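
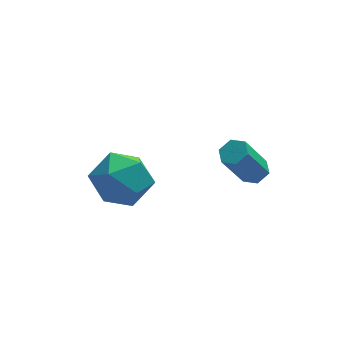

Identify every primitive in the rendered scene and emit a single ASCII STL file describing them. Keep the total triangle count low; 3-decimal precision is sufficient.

solid 
facet normal 0.467 0.177 -0.867
outer loop
vertex 1.069 -0.929 -0.351
vertex 0.635 -1.126 -0.625
vertex 0.662 -0.591 -0.501
endloop
endfacet
facet normal 0.485 0.769 0.417
outer loop
vertex 1.069 -0.929 -0.351
vertex 0.662 -0.591 -0.501
vertex 0.26 -1.237 1.158
endloop
endfacet
facet normal 0.485 0.769 0.417
outer loop
vertex 0.26 -1.237 1.158
vertex 0.662 -0.591 -0.501
vertex -0.147 -0.899 1.008
endloop
endfacet
facet normal -0.465 -0.175 0.868
outer loop
vertex 0.26 -1.237 1.158
vertex -0.147 -0.899 1.008
vertex -0.175 -1.434 0.885
endloop
endfacet
facet normal 0.464 0.178 -0.868
outer loop
vertex 0.662 -0.591 -0.501
vertex 0.635 -1.126 -0.625
vertex 0.227 -0.788 -0.774
endloop
endfacet
facet normal -0.399 0.917 -0.027
outer loop
vertex 0.662 -0.591 -0.501
vertex 0.227 -0.788 -0.774
vertex -0.147 -0.899 1.008
endloop
endfacet
facet normal -0.399 0.917 -0.027
outer loop
vertex -0.147 -0.899 1.008
vertex 0.227 -0.788 -0.774
vertex -0.582 -1.096 0.735
endloop
endfacet
facet normal -0.465 -0.175 0.868
outer loop
vertex -0.147 -0.899 1.008
vertex -0.582 -1.096 0.735
vertex -0.175 -1.434 0.885
endloop
endfacet
facet normal 0.464 0.178 -0.868
outer loop
vertex 0.227 -0.788 -0.774
vertex 0.635 -1.126 -0.625
vertex 0.2 -1.323 -0.898
endloop
endfacet
facet normal -0.884 0.147 -0.444
outer loop
vertex 0.227 -0.788 -0.774
vertex 0.2 -1.323 -0.898
vertex -0.582 -1.096 0.735
endloop
endfacet
facet normal -0.884 0.147 -0.444
outer loop
vertex -0.582 -1.096 0.735
vertex 0.2 -1.323 -0.898
vertex -0.609 -1.631 0.611
endloop
endfacet
facet normal -0.467 -0.177 0.867
outer loop
vertex -0.582 -1.096 0.735
vertex -0.609 -1.631 0.611
vertex -0.175 -1.434 0.885
endloop
endfacet
facet normal 0.465 0.175 -0.868
outer loop
vertex 0.2 -1.323 -0.898
vertex 0.635 -1.126 -0.625
vertex 0.607 -1.661 -0.748
endloop
endfacet
facet normal -0.485 -0.769 -0.417
outer loop
vertex 0.2 -1.323 -0.898
vertex 0.607 -1.661 -0.748
vertex -0.609 -1.631 0.611
endloop
endfacet
facet normal -0.485 -0.769 -0.417
outer loop
vertex -0.609 -1.631 0.611
vertex 0.607 -1.661 -0.748
vertex -0.202 -1.969 0.761
endloop
endfacet
facet normal -0.467 -0.177 0.867
outer loop
vertex -0.609 -1.631 0.611
vertex -0.202 -1.969 0.761
vertex -0.175 -1.434 0.885
endloop
endfacet
facet normal 0.465 0.175 -0.868
outer loop
vertex 0.607 -1.661 -0.748
vertex 0.635 -1.126 -0.625
vertex 1.042 -1.464 -0.475
endloop
endfacet
facet normal 0.399 -0.917 0.027
outer loop
vertex 0.607 -1.661 -0.748
vertex 1.042 -1.464 -0.475
vertex -0.202 -1.969 0.761
endloop
endfacet
facet normal 0.399 -0.917 0.027
outer loop
vertex -0.202 -1.969 0.761
vertex 1.042 -1.464 -0.475
vertex 0.233 -1.772 1.034
endloop
endfacet
facet normal -0.464 -0.178 0.868
outer loop
vertex -0.202 -1.969 0.761
vertex 0.233 -1.772 1.034
vertex -0.175 -1.434 0.885
endloop
endfacet
facet normal 0.467 0.177 -0.867
outer loop
vertex 1.042 -1.464 -0.475
vertex 0.635 -1.126 -0.625
vertex 1.069 -0.929 -0.351
endloop
endfacet
facet normal 0.884 -0.147 0.444
outer loop
vertex 1.042 -1.464 -0.475
vertex 1.069 -0.929 -0.351
vertex 0.233 -1.772 1.034
endloop
endfacet
facet normal 0.884 -0.147 0.444
outer loop
vertex 0.233 -1.772 1.034
vertex 1.069 -0.929 -0.351
vertex 0.26 -1.237 1.158
endloop
endfacet
facet normal -0.464 -0.178 0.868
outer loop
vertex 0.233 -1.772 1.034
vertex 0.26 -1.237 1.158
vertex -0.175 -1.434 0.885
endloop
endfacet
facet normal 0.059 0.940 0.337
outer loop
vertex -3.743 2.436 -2.985
vertex -3.67 2.021 -1.84
vertex -2.654 2.191 -2.493
endloop
endfacet
facet normal 0.342 0.885 -0.316
outer loop
vertex -3.743 2.436 -2.985
vertex -2.654 2.191 -2.493
vertex -2.888 1.87 -3.646
endloop
endfacet
facet normal -0.163 0.636 -0.755
outer loop
vertex -3.743 2.436 -2.985
vertex -2.888 1.87 -3.646
vertex -4.049 1.502 -3.706
endloop
endfacet
facet normal -0.757 0.536 -0.373
outer loop
vertex -3.743 2.436 -2.985
vertex -4.049 1.502 -3.706
vertex -4.533 1.595 -2.59
endloop
endfacet
facet normal -0.620 0.724 0.302
outer loop
vertex -3.743 2.436 -2.985
vertex -4.533 1.595 -2.59
vertex -3.67 2.021 -1.84
endloop
endfacet
facet normal 0.868 0.404 -0.289
outer loop
vertex -2.888 1.87 -3.646
vertex -2.654 2.191 -2.493
vertex -2.287 1.105 -2.91
endloop
endfacet
facet normal 0.411 0.492 0.768
outer loop
vertex -2.654 2.191 -2.493
vertex -3.67 2.021 -1.84
vertex -2.771 1.198 -1.794
endloop
endfacet
facet normal -0.689 0.143 0.711
outer loop
vertex -3.67 2.021 -1.84
vertex -4.533 1.595 -2.59
vertex -3.932 0.83 -1.854
endloop
endfacet
facet normal -0.910 -0.161 -0.381
outer loop
vertex -4.533 1.595 -2.59
vertex -4.049 1.502 -3.706
vertex -4.166 0.509 -3.007
endloop
endfacet
facet normal 0.051 0.000 -0.999
outer loop
vertex -4.049 1.502 -3.706
vertex -2.888 1.87 -3.646
vertex -3.15 0.679 -3.66
endloop
endfacet
facet normal 0.757 -0.536 0.373
outer loop
vertex -3.077 0.264 -2.515
vertex -2.287 1.105 -2.91
vertex -2.771 1.198 -1.794
endloop
endfacet
facet normal 0.163 -0.636 0.755
outer loop
vertex -3.077 0.264 -2.515
vertex -2.771 1.198 -1.794
vertex -3.932 0.83 -1.854
endloop
endfacet
facet normal -0.342 -0.885 0.316
outer loop
vertex -3.077 0.264 -2.515
vertex -3.932 0.83 -1.854
vertex -4.166 0.509 -3.007
endloop
endfacet
facet normal -0.059 -0.940 -0.337
outer loop
vertex -3.077 0.264 -2.515
vertex -4.166 0.509 -3.007
vertex -3.15 0.679 -3.66
endloop
endfacet
facet normal 0.620 -0.724 -0.302
outer loop
vertex -3.077 0.264 -2.515
vertex -3.15 0.679 -3.66
vertex -2.287 1.105 -2.91
endloop
endfacet
facet normal 0.910 0.161 0.381
outer loop
vertex -2.771 1.198 -1.794
vertex -2.287 1.105 -2.91
vertex -2.654 2.191 -2.493
endloop
endfacet
facet normal -0.051 -0.000 0.999
outer loop
vertex -3.932 0.83 -1.854
vertex -2.771 1.198 -1.794
vertex -3.67 2.021 -1.84
endloop
endfacet
facet normal -0.868 -0.404 0.289
outer loop
vertex -4.166 0.509 -3.007
vertex -3.932 0.83 -1.854
vertex -4.533 1.595 -2.59
endloop
endfacet
facet normal -0.411 -0.492 -0.768
outer loop
vertex -3.15 0.679 -3.66
vertex -4.166 0.509 -3.007
vertex -4.049 1.502 -3.706
endloop
endfacet
facet normal 0.689 -0.143 -0.711
outer loop
vertex -2.287 1.105 -2.91
vertex -3.15 0.679 -3.66
vertex -2.888 1.87 -3.646
endloop
endfacet

endsolid


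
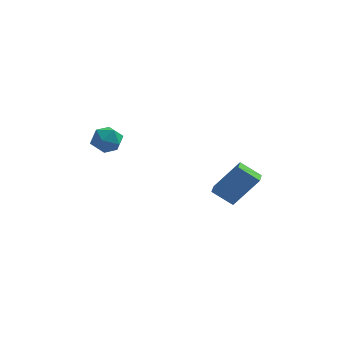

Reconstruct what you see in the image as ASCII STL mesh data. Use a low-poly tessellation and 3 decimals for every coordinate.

solid 
facet normal -0.602 0.512 0.613
outer loop
vertex -3.801 1.588 2.296
vertex -3.578 1.036 2.976
vertex -3.095 1.785 2.825
endloop
endfacet
facet normal -0.338 0.935 0.103
outer loop
vertex -3.801 1.588 2.296
vertex -3.095 1.785 2.825
vertex -3.037 1.905 1.93
endloop
endfacet
facet normal -0.529 0.664 -0.529
outer loop
vertex -3.801 1.588 2.296
vertex -3.037 1.905 1.93
vertex -3.484 1.229 1.529
endloop
endfacet
facet normal -0.909 0.073 -0.410
outer loop
vertex -3.801 1.588 2.296
vertex -3.484 1.229 1.529
vertex -3.818 0.692 2.175
endloop
endfacet
facet normal -0.955 -0.022 0.296
outer loop
vertex -3.801 1.588 2.296
vertex -3.818 0.692 2.175
vertex -3.578 1.036 2.976
endloop
endfacet
facet normal 0.374 0.916 0.147
outer loop
vertex -3.037 1.905 1.93
vertex -3.095 1.785 2.825
vertex -2.342 1.548 2.385
endloop
endfacet
facet normal -0.053 0.230 0.972
outer loop
vertex -3.095 1.785 2.825
vertex -3.578 1.036 2.976
vertex -2.676 1.011 3.031
endloop
endfacet
facet normal -0.625 -0.632 0.459
outer loop
vertex -3.578 1.036 2.976
vertex -3.818 0.692 2.175
vertex -3.123 0.335 2.63
endloop
endfacet
facet normal -0.550 -0.480 -0.683
outer loop
vertex -3.818 0.692 2.175
vertex -3.484 1.229 1.529
vertex -3.065 0.455 1.735
endloop
endfacet
facet normal 0.067 0.476 -0.877
outer loop
vertex -3.484 1.229 1.529
vertex -3.037 1.905 1.93
vertex -2.582 1.204 1.584
endloop
endfacet
facet normal 0.909 -0.073 0.410
outer loop
vertex -2.359 0.652 2.264
vertex -2.342 1.548 2.385
vertex -2.676 1.011 3.031
endloop
endfacet
facet normal 0.529 -0.664 0.529
outer loop
vertex -2.359 0.652 2.264
vertex -2.676 1.011 3.031
vertex -3.123 0.335 2.63
endloop
endfacet
facet normal 0.338 -0.935 -0.103
outer loop
vertex -2.359 0.652 2.264
vertex -3.123 0.335 2.63
vertex -3.065 0.455 1.735
endloop
endfacet
facet normal 0.602 -0.512 -0.613
outer loop
vertex -2.359 0.652 2.264
vertex -3.065 0.455 1.735
vertex -2.582 1.204 1.584
endloop
endfacet
facet normal 0.955 0.022 -0.296
outer loop
vertex -2.359 0.652 2.264
vertex -2.582 1.204 1.584
vertex -2.342 1.548 2.385
endloop
endfacet
facet normal 0.550 0.480 0.683
outer loop
vertex -2.676 1.011 3.031
vertex -2.342 1.548 2.385
vertex -3.095 1.785 2.825
endloop
endfacet
facet normal -0.067 -0.476 0.877
outer loop
vertex -3.123 0.335 2.63
vertex -2.676 1.011 3.031
vertex -3.578 1.036 2.976
endloop
endfacet
facet normal -0.374 -0.916 -0.147
outer loop
vertex -3.065 0.455 1.735
vertex -3.123 0.335 2.63
vertex -3.818 0.692 2.175
endloop
endfacet
facet normal 0.053 -0.230 -0.972
outer loop
vertex -2.582 1.204 1.584
vertex -3.065 0.455 1.735
vertex -3.484 1.229 1.529
endloop
endfacet
facet normal 0.625 0.632 -0.459
outer loop
vertex -2.342 1.548 2.385
vertex -2.582 1.204 1.584
vertex -3.037 1.905 1.93
endloop
endfacet
facet normal -0.590 -0.102 -0.801
outer loop
vertex 2.037 1.604 -1.173
vertex 2.019 2.419 -1.263
vertex 3.127 1.541 -1.967
endloop
endfacet
facet normal 0.023 -0.994 0.110
outer loop
vertex 4.401 1.761 -0.237
vertex 2.037 1.604 -1.173
vertex 3.127 1.541 -1.967
endloop
endfacet
facet normal -0.590 -0.102 -0.801
outer loop
vertex 3.127 1.541 -1.967
vertex 2.019 2.419 -1.263
vertex 3.108 2.356 -2.057
endloop
endfacet
facet normal 0.807 -0.046 -0.589
outer loop
vertex 3.108 2.356 -2.057
vertex 4.401 1.761 -0.237
vertex 3.127 1.541 -1.967
endloop
endfacet
facet normal -0.807 0.047 0.588
outer loop
vertex 2.037 1.604 -1.173
vertex 3.293 2.639 0.467
vertex 2.019 2.419 -1.263
endloop
endfacet
facet normal 0.023 -0.994 0.110
outer loop
vertex 3.312 1.824 0.557
vertex 2.037 1.604 -1.173
vertex 4.401 1.761 -0.237
endloop
endfacet
facet normal -0.807 0.046 0.589
outer loop
vertex 3.312 1.824 0.557
vertex 3.293 2.639 0.467
vertex 2.037 1.604 -1.173
endloop
endfacet
facet normal -0.023 0.994 -0.110
outer loop
vertex 2.019 2.419 -1.263
vertex 3.293 2.639 0.467
vertex 3.108 2.356 -2.057
endloop
endfacet
facet normal 0.807 -0.047 -0.589
outer loop
vertex 4.383 2.576 -0.327
vertex 4.401 1.761 -0.237
vertex 3.108 2.356 -2.057
endloop
endfacet
facet normal -0.023 0.994 -0.110
outer loop
vertex 3.108 2.356 -2.057
vertex 3.293 2.639 0.467
vertex 4.383 2.576 -0.327
endloop
endfacet
facet normal 0.590 0.101 0.801
outer loop
vertex 4.383 2.576 -0.327
vertex 3.312 1.824 0.557
vertex 4.401 1.761 -0.237
endloop
endfacet
facet normal 0.590 0.102 0.801
outer loop
vertex 3.293 2.639 0.467
vertex 3.312 1.824 0.557
vertex 4.383 2.576 -0.327
endloop
endfacet

endsolid


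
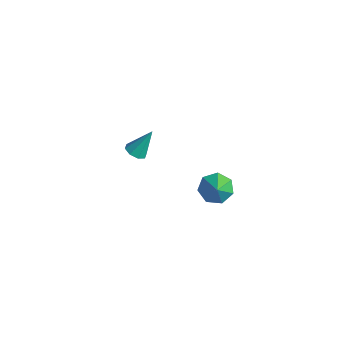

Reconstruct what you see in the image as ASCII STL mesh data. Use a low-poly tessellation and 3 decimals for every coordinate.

solid 
facet normal -0.625 0.396 -0.672
outer loop
vertex 2.594 -1.542 0.644
vertex 2.052 -1.476 1.187
vertex 2.593 -0.967 0.984
endloop
endfacet
facet normal 0.994 0.055 -0.089
outer loop
vertex 2.594 -1.542 0.644
vertex 2.593 -0.967 0.984
vertex 2.728 -1.904 1.913
endloop
endfacet
facet normal -0.625 0.397 -0.672
outer loop
vertex 2.593 -0.967 0.984
vertex 2.052 -1.476 1.187
vertex 2.185 -0.775 1.477
endloop
endfacet
facet normal 0.747 0.520 0.416
outer loop
vertex 2.593 -0.967 0.984
vertex 2.185 -0.775 1.477
vertex 2.728 -1.904 1.913
endloop
endfacet
facet normal -0.626 0.397 -0.672
outer loop
vertex 2.185 -0.775 1.477
vertex 2.052 -1.476 1.187
vertex 1.677 -1.111 1.752
endloop
endfacet
facet normal 0.191 0.432 0.881
outer loop
vertex 2.185 -0.775 1.477
vertex 1.677 -1.111 1.752
vertex 2.728 -1.904 1.913
endloop
endfacet
facet normal -0.625 0.398 -0.672
outer loop
vertex 1.677 -1.111 1.752
vertex 2.052 -1.476 1.187
vertex 1.451 -1.721 1.601
endloop
endfacet
facet normal -0.254 -0.143 0.957
outer loop
vertex 1.677 -1.111 1.752
vertex 1.451 -1.721 1.601
vertex 2.728 -1.904 1.913
endloop
endfacet
facet normal -0.625 0.396 -0.673
outer loop
vertex 1.451 -1.721 1.601
vertex 2.052 -1.476 1.187
vertex 1.678 -2.147 1.139
endloop
endfacet
facet normal -0.253 -0.770 0.586
outer loop
vertex 1.451 -1.721 1.601
vertex 1.678 -2.147 1.139
vertex 2.728 -1.904 1.913
endloop
endfacet
facet normal -0.625 0.396 -0.673
outer loop
vertex 1.678 -2.147 1.139
vertex 2.052 -1.476 1.187
vertex 2.187 -2.068 0.713
endloop
endfacet
facet normal 0.192 -0.980 0.047
outer loop
vertex 1.678 -2.147 1.139
vertex 2.187 -2.068 0.713
vertex 2.728 -1.904 1.913
endloop
endfacet
facet normal -0.625 0.396 -0.672
outer loop
vertex 2.187 -2.068 0.713
vertex 2.052 -1.476 1.187
vertex 2.594 -1.542 0.644
endloop
endfacet
facet normal 0.749 -0.613 -0.254
outer loop
vertex 2.187 -2.068 0.713
vertex 2.594 -1.542 0.644
vertex 2.728 -1.904 1.913
endloop
endfacet
facet normal -0.175 -0.491 -0.853
outer loop
vertex -3.452 -1.326 -1.45
vertex -3.959 -1.474 -1.261
vertex -3.755 -1.041 -1.552
endloop
endfacet
facet normal 0.704 0.693 -0.156
outer loop
vertex -3.452 -1.326 -1.45
vertex -3.755 -1.041 -1.552
vertex -3.701 -0.746 0.001
endloop
endfacet
facet normal -0.173 -0.492 -0.853
outer loop
vertex -3.755 -1.041 -1.552
vertex -3.959 -1.474 -1.261
vertex -4.177 -1.009 -1.485
endloop
endfacet
facet normal 0.045 0.981 -0.188
outer loop
vertex -3.755 -1.041 -1.552
vertex -4.177 -1.009 -1.485
vertex -3.701 -0.746 0.001
endloop
endfacet
facet normal -0.174 -0.492 -0.853
outer loop
vertex -4.177 -1.009 -1.485
vertex -3.959 -1.474 -1.261
vertex -4.471 -1.25 -1.286
endloop
endfacet
facet normal -0.610 0.790 0.056
outer loop
vertex -4.177 -1.009 -1.485
vertex -4.471 -1.25 -1.286
vertex -3.701 -0.746 0.001
endloop
endfacet
facet normal -0.173 -0.491 -0.853
outer loop
vertex -4.471 -1.25 -1.286
vertex -3.959 -1.474 -1.261
vertex -4.465 -1.622 -1.073
endloop
endfacet
facet normal -0.872 0.233 0.431
outer loop
vertex -4.471 -1.25 -1.286
vertex -4.465 -1.622 -1.073
vertex -3.701 -0.746 0.001
endloop
endfacet
facet normal -0.173 -0.492 -0.853
outer loop
vertex -4.465 -1.622 -1.073
vertex -3.959 -1.474 -1.261
vertex -4.162 -1.907 -0.97
endloop
endfacet
facet normal -0.590 -0.367 0.719
outer loop
vertex -4.465 -1.622 -1.073
vertex -4.162 -1.907 -0.97
vertex -3.701 -0.746 0.001
endloop
endfacet
facet normal -0.175 -0.491 -0.853
outer loop
vertex -4.162 -1.907 -0.97
vertex -3.959 -1.474 -1.261
vertex -3.74 -1.939 -1.038
endloop
endfacet
facet normal 0.071 -0.656 0.751
outer loop
vertex -4.162 -1.907 -0.97
vertex -3.74 -1.939 -1.038
vertex -3.701 -0.746 0.001
endloop
endfacet
facet normal -0.175 -0.491 -0.853
outer loop
vertex -3.74 -1.939 -1.038
vertex -3.959 -1.474 -1.261
vertex -3.446 -1.698 -1.237
endloop
endfacet
facet normal 0.725 -0.466 0.507
outer loop
vertex -3.74 -1.939 -1.038
vertex -3.446 -1.698 -1.237
vertex -3.701 -0.746 0.001
endloop
endfacet
facet normal -0.175 -0.491 -0.853
outer loop
vertex -3.446 -1.698 -1.237
vertex -3.959 -1.474 -1.261
vertex -3.452 -1.326 -1.45
endloop
endfacet
facet normal 0.987 0.092 0.133
outer loop
vertex -3.446 -1.698 -1.237
vertex -3.452 -1.326 -1.45
vertex -3.701 -0.746 0.001
endloop
endfacet

endsolid


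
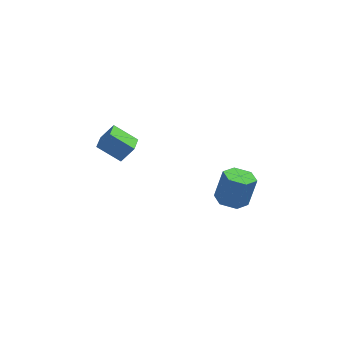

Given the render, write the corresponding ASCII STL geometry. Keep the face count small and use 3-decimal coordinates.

solid 
facet normal -0.815 0.071 0.574
outer loop
vertex -3.056 3.29 3.391
vertex -3.077 4.526 3.208
vertex -3.768 3.131 2.4
endloop
endfacet
facet normal 0.017 -0.989 0.146
outer loop
vertex -2.423 3.014 1.452
vertex -3.056 3.29 3.391
vertex -3.768 3.131 2.4
endloop
endfacet
facet normal -0.815 0.071 0.574
outer loop
vertex -3.768 3.131 2.4
vertex -3.077 4.526 3.208
vertex -3.789 4.367 2.217
endloop
endfacet
facet normal -0.579 -0.129 -0.805
outer loop
vertex -3.789 4.367 2.217
vertex -2.423 3.014 1.452
vertex -3.768 3.131 2.4
endloop
endfacet
facet normal 0.579 0.129 0.805
outer loop
vertex -3.056 3.29 3.391
vertex -1.732 4.409 2.26
vertex -3.077 4.526 3.208
endloop
endfacet
facet normal 0.017 -0.989 0.146
outer loop
vertex -1.711 3.173 2.443
vertex -3.056 3.29 3.391
vertex -2.423 3.014 1.452
endloop
endfacet
facet normal 0.579 0.129 0.805
outer loop
vertex -1.711 3.173 2.443
vertex -1.732 4.409 2.26
vertex -3.056 3.29 3.391
endloop
endfacet
facet normal -0.017 0.989 -0.146
outer loop
vertex -3.077 4.526 3.208
vertex -1.732 4.409 2.26
vertex -3.789 4.367 2.217
endloop
endfacet
facet normal -0.579 -0.129 -0.805
outer loop
vertex -2.444 4.25 1.269
vertex -2.423 3.014 1.452
vertex -3.789 4.367 2.217
endloop
endfacet
facet normal -0.017 0.989 -0.146
outer loop
vertex -3.789 4.367 2.217
vertex -1.732 4.409 2.26
vertex -2.444 4.25 1.269
endloop
endfacet
facet normal 0.815 -0.071 -0.574
outer loop
vertex -2.444 4.25 1.269
vertex -1.711 3.173 2.443
vertex -2.423 3.014 1.452
endloop
endfacet
facet normal 0.815 -0.071 -0.574
outer loop
vertex -1.732 4.409 2.26
vertex -1.711 3.173 2.443
vertex -2.444 4.25 1.269
endloop
endfacet
facet normal -0.222 -0.149 -0.964
outer loop
vertex 4.679 1.149 0.276
vertex 3.764 1.232 0.474
vertex 4.265 1.992 0.241
endloop
endfacet
facet normal 0.870 0.416 -0.264
outer loop
vertex 4.679 1.149 0.276
vertex 4.265 1.992 0.241
vertex 5.091 1.426 2.068
endloop
endfacet
facet normal 0.870 0.416 -0.264
outer loop
vertex 5.091 1.426 2.068
vertex 4.265 1.992 0.241
vertex 4.677 2.269 2.033
endloop
endfacet
facet normal 0.222 0.149 0.964
outer loop
vertex 5.091 1.426 2.068
vertex 4.677 2.269 2.033
vertex 4.176 1.508 2.266
endloop
endfacet
facet normal -0.222 -0.149 -0.964
outer loop
vertex 4.265 1.992 0.241
vertex 3.764 1.232 0.474
vertex 3.35 2.075 0.439
endloop
endfacet
facet normal 0.054 0.985 -0.165
outer loop
vertex 4.265 1.992 0.241
vertex 3.35 2.075 0.439
vertex 4.677 2.269 2.033
endloop
endfacet
facet normal 0.054 0.985 -0.165
outer loop
vertex 4.677 2.269 2.033
vertex 3.35 2.075 0.439
vertex 3.762 2.352 2.231
endloop
endfacet
facet normal 0.222 0.149 0.964
outer loop
vertex 4.677 2.269 2.033
vertex 3.762 2.352 2.231
vertex 4.176 1.508 2.266
endloop
endfacet
facet normal -0.222 -0.149 -0.964
outer loop
vertex 3.35 2.075 0.439
vertex 3.764 1.232 0.474
vertex 2.849 1.314 0.672
endloop
endfacet
facet normal -0.817 0.568 0.100
outer loop
vertex 3.35 2.075 0.439
vertex 2.849 1.314 0.672
vertex 3.762 2.352 2.231
endloop
endfacet
facet normal -0.817 0.568 0.100
outer loop
vertex 3.762 2.352 2.231
vertex 2.849 1.314 0.672
vertex 3.261 1.591 2.464
endloop
endfacet
facet normal 0.222 0.149 0.964
outer loop
vertex 3.762 2.352 2.231
vertex 3.261 1.591 2.464
vertex 4.176 1.508 2.266
endloop
endfacet
facet normal -0.222 -0.149 -0.964
outer loop
vertex 2.849 1.314 0.672
vertex 3.764 1.232 0.474
vertex 3.263 0.471 0.707
endloop
endfacet
facet normal -0.870 -0.416 0.264
outer loop
vertex 2.849 1.314 0.672
vertex 3.263 0.471 0.707
vertex 3.261 1.591 2.464
endloop
endfacet
facet normal -0.870 -0.416 0.264
outer loop
vertex 3.261 1.591 2.464
vertex 3.263 0.471 0.707
vertex 3.675 0.748 2.499
endloop
endfacet
facet normal 0.222 0.149 0.964
outer loop
vertex 3.261 1.591 2.464
vertex 3.675 0.748 2.499
vertex 4.176 1.508 2.266
endloop
endfacet
facet normal -0.222 -0.149 -0.964
outer loop
vertex 3.263 0.471 0.707
vertex 3.764 1.232 0.474
vertex 4.178 0.388 0.509
endloop
endfacet
facet normal -0.054 -0.985 0.165
outer loop
vertex 3.263 0.471 0.707
vertex 4.178 0.388 0.509
vertex 3.675 0.748 2.499
endloop
endfacet
facet normal -0.054 -0.985 0.165
outer loop
vertex 3.675 0.748 2.499
vertex 4.178 0.388 0.509
vertex 4.59 0.665 2.301
endloop
endfacet
facet normal 0.222 0.149 0.964
outer loop
vertex 3.675 0.748 2.499
vertex 4.59 0.665 2.301
vertex 4.176 1.508 2.266
endloop
endfacet
facet normal -0.222 -0.149 -0.964
outer loop
vertex 4.178 0.388 0.509
vertex 3.764 1.232 0.474
vertex 4.679 1.149 0.276
endloop
endfacet
facet normal 0.817 -0.568 -0.100
outer loop
vertex 4.178 0.388 0.509
vertex 4.679 1.149 0.276
vertex 4.59 0.665 2.301
endloop
endfacet
facet normal 0.817 -0.568 -0.100
outer loop
vertex 4.59 0.665 2.301
vertex 4.679 1.149 0.276
vertex 5.091 1.426 2.068
endloop
endfacet
facet normal 0.222 0.149 0.964
outer loop
vertex 4.59 0.665 2.301
vertex 5.091 1.426 2.068
vertex 4.176 1.508 2.266
endloop
endfacet

endsolid


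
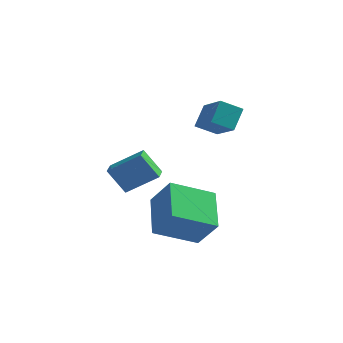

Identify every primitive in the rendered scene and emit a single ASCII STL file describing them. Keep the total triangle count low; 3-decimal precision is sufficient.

solid 
facet normal -0.642 0.601 -0.475
outer loop
vertex 2.534 0.956 2.563
vertex 2.632 1.779 3.472
vertex 3.365 1.432 2.042
endloop
endfacet
facet normal -0.080 -0.669 -0.739
outer loop
vertex 4.508 0.361 2.888
vertex 2.534 0.956 2.563
vertex 3.365 1.432 2.042
endloop
endfacet
facet normal -0.642 0.601 -0.475
outer loop
vertex 3.365 1.432 2.042
vertex 2.632 1.779 3.472
vertex 3.463 2.255 2.951
endloop
endfacet
facet normal 0.762 0.437 -0.477
outer loop
vertex 3.463 2.255 2.951
vertex 4.508 0.361 2.888
vertex 3.365 1.432 2.042
endloop
endfacet
facet normal -0.762 -0.437 0.477
outer loop
vertex 2.534 0.956 2.563
vertex 3.775 0.708 4.318
vertex 2.632 1.779 3.472
endloop
endfacet
facet normal -0.080 -0.669 -0.739
outer loop
vertex 3.677 -0.115 3.409
vertex 2.534 0.956 2.563
vertex 4.508 0.361 2.888
endloop
endfacet
facet normal -0.762 -0.437 0.477
outer loop
vertex 3.677 -0.115 3.409
vertex 3.775 0.708 4.318
vertex 2.534 0.956 2.563
endloop
endfacet
facet normal 0.080 0.669 0.739
outer loop
vertex 2.632 1.779 3.472
vertex 3.775 0.708 4.318
vertex 3.463 2.255 2.951
endloop
endfacet
facet normal 0.762 0.437 -0.477
outer loop
vertex 4.606 1.184 3.797
vertex 4.508 0.361 2.888
vertex 3.463 2.255 2.951
endloop
endfacet
facet normal 0.080 0.669 0.739
outer loop
vertex 3.463 2.255 2.951
vertex 3.775 0.708 4.318
vertex 4.606 1.184 3.797
endloop
endfacet
facet normal 0.642 -0.601 0.475
outer loop
vertex 4.606 1.184 3.797
vertex 3.677 -0.115 3.409
vertex 4.508 0.361 2.888
endloop
endfacet
facet normal 0.642 -0.601 0.475
outer loop
vertex 3.775 0.708 4.318
vertex 3.677 -0.115 3.409
vertex 4.606 1.184 3.797
endloop
endfacet
facet normal -0.562 -0.069 0.824
outer loop
vertex 1.369 -2.077 1.911
vertex 1.141 -1.231 1.826
vertex 0.058 -2.524 0.979
endloop
endfacet
facet normal 0.259 -0.961 0.097
outer loop
vertex 0.839 -2.429 -0.166
vertex 1.369 -2.077 1.911
vertex 0.058 -2.524 0.979
endloop
endfacet
facet normal -0.562 -0.070 0.824
outer loop
vertex 0.058 -2.524 0.979
vertex 1.141 -1.231 1.826
vertex -0.17 -1.679 0.895
endloop
endfacet
facet normal -0.786 -0.267 -0.558
outer loop
vertex -0.17 -1.679 0.895
vertex 0.839 -2.429 -0.166
vertex 0.058 -2.524 0.979
endloop
endfacet
facet normal 0.785 0.268 0.558
outer loop
vertex 1.369 -2.077 1.911
vertex 1.922 -1.136 0.681
vertex 1.141 -1.231 1.826
endloop
endfacet
facet normal 0.260 -0.961 0.097
outer loop
vertex 2.15 -1.981 0.765
vertex 1.369 -2.077 1.911
vertex 0.839 -2.429 -0.166
endloop
endfacet
facet normal 0.786 0.267 0.558
outer loop
vertex 2.15 -1.981 0.765
vertex 1.922 -1.136 0.681
vertex 1.369 -2.077 1.911
endloop
endfacet
facet normal -0.259 0.961 -0.097
outer loop
vertex 1.141 -1.231 1.826
vertex 1.922 -1.136 0.681
vertex -0.17 -1.679 0.895
endloop
endfacet
facet normal -0.786 -0.268 -0.558
outer loop
vertex 0.611 -1.583 -0.251
vertex 0.839 -2.429 -0.166
vertex -0.17 -1.679 0.895
endloop
endfacet
facet normal -0.259 0.961 -0.096
outer loop
vertex -0.17 -1.679 0.895
vertex 1.922 -1.136 0.681
vertex 0.611 -1.583 -0.251
endloop
endfacet
facet normal 0.562 0.069 -0.824
outer loop
vertex 0.611 -1.583 -0.251
vertex 2.15 -1.981 0.765
vertex 0.839 -2.429 -0.166
endloop
endfacet
facet normal 0.562 0.070 -0.824
outer loop
vertex 1.922 -1.136 0.681
vertex 2.15 -1.981 0.765
vertex 0.611 -1.583 -0.251
endloop
endfacet
facet normal -0.715 -0.567 0.408
outer loop
vertex 2.653 -2.055 0.56
vertex 1.66 -1.744 -0.746
vertex 3.425 -3.739 -0.428
endloop
endfacet
facet normal 0.595 -0.186 0.782
outer loop
vertex 4.94 -2.536 -1.294
vertex 2.653 -2.055 0.56
vertex 3.425 -3.739 -0.428
endloop
endfacet
facet normal -0.715 -0.567 0.408
outer loop
vertex 3.425 -3.739 -0.428
vertex 1.66 -1.744 -0.746
vertex 2.432 -3.428 -1.734
endloop
endfacet
facet normal 0.368 -0.802 -0.471
outer loop
vertex 2.432 -3.428 -1.734
vertex 4.94 -2.536 -1.294
vertex 3.425 -3.739 -0.428
endloop
endfacet
facet normal -0.368 0.802 0.471
outer loop
vertex 2.653 -2.055 0.56
vertex 3.175 -0.541 -1.612
vertex 1.66 -1.744 -0.746
endloop
endfacet
facet normal 0.595 -0.186 0.782
outer loop
vertex 4.168 -0.852 -0.306
vertex 2.653 -2.055 0.56
vertex 4.94 -2.536 -1.294
endloop
endfacet
facet normal -0.368 0.802 0.471
outer loop
vertex 4.168 -0.852 -0.306
vertex 3.175 -0.541 -1.612
vertex 2.653 -2.055 0.56
endloop
endfacet
facet normal -0.595 0.186 -0.782
outer loop
vertex 1.66 -1.744 -0.746
vertex 3.175 -0.541 -1.612
vertex 2.432 -3.428 -1.734
endloop
endfacet
facet normal 0.368 -0.802 -0.471
outer loop
vertex 3.947 -2.225 -2.6
vertex 4.94 -2.536 -1.294
vertex 2.432 -3.428 -1.734
endloop
endfacet
facet normal -0.595 0.186 -0.782
outer loop
vertex 2.432 -3.428 -1.734
vertex 3.175 -0.541 -1.612
vertex 3.947 -2.225 -2.6
endloop
endfacet
facet normal 0.715 0.567 -0.408
outer loop
vertex 3.947 -2.225 -2.6
vertex 4.168 -0.852 -0.306
vertex 4.94 -2.536 -1.294
endloop
endfacet
facet normal 0.715 0.567 -0.408
outer loop
vertex 3.175 -0.541 -1.612
vertex 4.168 -0.852 -0.306
vertex 3.947 -2.225 -2.6
endloop
endfacet

endsolid


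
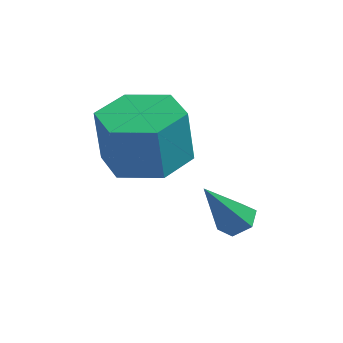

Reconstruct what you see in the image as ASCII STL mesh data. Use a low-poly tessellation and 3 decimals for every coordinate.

solid 
facet normal 0.392 0.334 -0.857
outer loop
vertex 2.881 0.554 -0.285
vertex 2.44 0.833 -0.378
vertex 2.841 1.052 -0.109
endloop
endfacet
facet normal 0.776 -0.154 0.612
outer loop
vertex 2.881 0.554 -0.285
vertex 2.841 1.052 -0.109
vertex 1.8 0.287 1.018
endloop
endfacet
facet normal 0.391 0.336 -0.857
outer loop
vertex 2.841 1.052 -0.109
vertex 2.44 0.833 -0.378
vertex 2.4 1.331 -0.201
endloop
endfacet
facet normal 0.272 0.661 0.700
outer loop
vertex 2.841 1.052 -0.109
vertex 2.4 1.331 -0.201
vertex 1.8 0.287 1.018
endloop
endfacet
facet normal 0.394 0.336 -0.856
outer loop
vertex 2.4 1.331 -0.201
vertex 2.44 0.833 -0.378
vertex 1.999 1.113 -0.471
endloop
endfacet
facet normal -0.610 0.725 0.321
outer loop
vertex 2.4 1.331 -0.201
vertex 1.999 1.113 -0.471
vertex 1.8 0.287 1.018
endloop
endfacet
facet normal 0.393 0.334 -0.857
outer loop
vertex 1.999 1.113 -0.471
vertex 2.44 0.833 -0.378
vertex 2.04 0.614 -0.647
endloop
endfacet
facet normal -0.989 -0.029 -0.148
outer loop
vertex 1.999 1.113 -0.471
vertex 2.04 0.614 -0.647
vertex 1.8 0.287 1.018
endloop
endfacet
facet normal 0.392 0.336 -0.856
outer loop
vertex 2.04 0.614 -0.647
vertex 2.44 0.833 -0.378
vertex 2.48 0.335 -0.555
endloop
endfacet
facet normal -0.485 -0.842 -0.235
outer loop
vertex 2.04 0.614 -0.647
vertex 2.48 0.335 -0.555
vertex 1.8 0.287 1.018
endloop
endfacet
facet normal 0.393 0.336 -0.856
outer loop
vertex 2.48 0.335 -0.555
vertex 2.44 0.833 -0.378
vertex 2.881 0.554 -0.285
endloop
endfacet
facet normal 0.398 -0.906 0.144
outer loop
vertex 2.48 0.335 -0.555
vertex 2.881 0.554 -0.285
vertex 1.8 0.287 1.018
endloop
endfacet
facet normal 0.111 -0.023 -0.994
outer loop
vertex 0.957 -0.001 1.401
vertex 0.273 0.843 1.305
vertex 1.343 1.018 1.42
endloop
endfacet
facet normal 0.929 -0.354 0.112
outer loop
vertex 0.957 -0.001 1.401
vertex 1.343 1.018 1.42
vertex 0.79 0.033 2.891
endloop
endfacet
facet normal 0.929 -0.354 0.112
outer loop
vertex 0.79 0.033 2.891
vertex 1.343 1.018 1.42
vertex 1.176 1.053 2.911
endloop
endfacet
facet normal -0.112 0.023 0.993
outer loop
vertex 0.79 0.033 2.891
vertex 1.176 1.053 2.911
vertex 0.107 0.877 2.795
endloop
endfacet
facet normal 0.110 -0.022 -0.994
outer loop
vertex 1.343 1.018 1.42
vertex 0.273 0.843 1.305
vertex 0.659 1.862 1.325
endloop
endfacet
facet normal 0.771 0.633 0.071
outer loop
vertex 1.343 1.018 1.42
vertex 0.659 1.862 1.325
vertex 1.176 1.053 2.911
endloop
endfacet
facet normal 0.771 0.633 0.071
outer loop
vertex 1.176 1.053 2.911
vertex 0.659 1.862 1.325
vertex 0.493 1.896 2.815
endloop
endfacet
facet normal -0.112 0.023 0.993
outer loop
vertex 1.176 1.053 2.911
vertex 0.493 1.896 2.815
vertex 0.107 0.877 2.795
endloop
endfacet
facet normal 0.112 -0.023 -0.994
outer loop
vertex 0.659 1.862 1.325
vertex 0.273 0.843 1.305
vertex -0.41 1.687 1.209
endloop
endfacet
facet normal -0.157 0.987 -0.040
outer loop
vertex 0.659 1.862 1.325
vertex -0.41 1.687 1.209
vertex 0.493 1.896 2.815
endloop
endfacet
facet normal -0.157 0.987 -0.040
outer loop
vertex 0.493 1.896 2.815
vertex -0.41 1.687 1.209
vertex -0.577 1.721 2.699
endloop
endfacet
facet normal -0.111 0.023 0.994
outer loop
vertex 0.493 1.896 2.815
vertex -0.577 1.721 2.699
vertex 0.107 0.877 2.795
endloop
endfacet
facet normal 0.112 -0.023 -0.993
outer loop
vertex -0.41 1.687 1.209
vertex 0.273 0.843 1.305
vertex -0.796 0.667 1.189
endloop
endfacet
facet normal -0.929 0.354 -0.112
outer loop
vertex -0.41 1.687 1.209
vertex -0.796 0.667 1.189
vertex -0.577 1.721 2.699
endloop
endfacet
facet normal -0.929 0.354 -0.112
outer loop
vertex -0.577 1.721 2.699
vertex -0.796 0.667 1.189
vertex -0.963 0.702 2.68
endloop
endfacet
facet normal -0.111 0.023 0.994
outer loop
vertex -0.577 1.721 2.699
vertex -0.963 0.702 2.68
vertex 0.107 0.877 2.795
endloop
endfacet
facet normal 0.112 -0.023 -0.993
outer loop
vertex -0.796 0.667 1.189
vertex 0.273 0.843 1.305
vertex -0.113 -0.176 1.285
endloop
endfacet
facet normal -0.771 -0.633 -0.072
outer loop
vertex -0.796 0.667 1.189
vertex -0.113 -0.176 1.285
vertex -0.963 0.702 2.68
endloop
endfacet
facet normal -0.771 -0.633 -0.071
outer loop
vertex -0.963 0.702 2.68
vertex -0.113 -0.176 1.285
vertex -0.279 -0.142 2.775
endloop
endfacet
facet normal -0.110 0.022 0.994
outer loop
vertex -0.963 0.702 2.68
vertex -0.279 -0.142 2.775
vertex 0.107 0.877 2.795
endloop
endfacet
facet normal 0.111 -0.023 -0.994
outer loop
vertex -0.113 -0.176 1.285
vertex 0.273 0.843 1.305
vertex 0.957 -0.001 1.401
endloop
endfacet
facet normal 0.157 -0.987 0.040
outer loop
vertex -0.113 -0.176 1.285
vertex 0.957 -0.001 1.401
vertex -0.279 -0.142 2.775
endloop
endfacet
facet normal 0.157 -0.987 0.040
outer loop
vertex -0.279 -0.142 2.775
vertex 0.957 -0.001 1.401
vertex 0.79 0.033 2.891
endloop
endfacet
facet normal -0.112 0.023 0.994
outer loop
vertex -0.279 -0.142 2.775
vertex 0.79 0.033 2.891
vertex 0.107 0.877 2.795
endloop
endfacet

endsolid


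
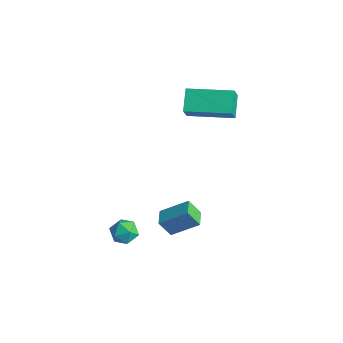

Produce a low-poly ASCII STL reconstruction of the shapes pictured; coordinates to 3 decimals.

solid 
facet normal -0.388 -0.390 0.835
outer loop
vertex 1.489 0.354 -1.455
vertex 0.841 0.934 -1.485
vertex 0.652 -0.624 -2.3
endloop
endfacet
facet normal 0.745 -0.667 0.034
outer loop
vertex 1.039 -0.234 -3.135
vertex 1.489 0.354 -1.455
vertex 0.652 -0.624 -2.3
endloop
endfacet
facet normal -0.387 -0.390 0.836
outer loop
vertex 0.652 -0.624 -2.3
vertex 0.841 0.934 -1.485
vertex 0.004 -0.044 -2.329
endloop
endfacet
facet normal -0.544 -0.635 -0.549
outer loop
vertex 0.004 -0.044 -2.329
vertex 1.039 -0.234 -3.135
vertex 0.652 -0.624 -2.3
endloop
endfacet
facet normal 0.543 0.635 0.549
outer loop
vertex 1.489 0.354 -1.455
vertex 1.228 1.324 -2.32
vertex 0.841 0.934 -1.485
endloop
endfacet
facet normal 0.745 -0.667 0.034
outer loop
vertex 1.876 0.744 -2.291
vertex 1.489 0.354 -1.455
vertex 1.039 -0.234 -3.135
endloop
endfacet
facet normal 0.544 0.635 0.548
outer loop
vertex 1.876 0.744 -2.291
vertex 1.228 1.324 -2.32
vertex 1.489 0.354 -1.455
endloop
endfacet
facet normal -0.745 0.667 -0.034
outer loop
vertex 0.841 0.934 -1.485
vertex 1.228 1.324 -2.32
vertex 0.004 -0.044 -2.329
endloop
endfacet
facet normal -0.544 -0.636 -0.548
outer loop
vertex 0.391 0.346 -3.165
vertex 1.039 -0.234 -3.135
vertex 0.004 -0.044 -2.329
endloop
endfacet
facet normal -0.745 0.667 -0.034
outer loop
vertex 0.004 -0.044 -2.329
vertex 1.228 1.324 -2.32
vertex 0.391 0.346 -3.165
endloop
endfacet
facet normal 0.387 0.390 -0.836
outer loop
vertex 0.391 0.346 -3.165
vertex 1.876 0.744 -2.291
vertex 1.039 -0.234 -3.135
endloop
endfacet
facet normal 0.387 0.391 -0.835
outer loop
vertex 1.228 1.324 -2.32
vertex 1.876 0.744 -2.291
vertex 0.391 0.346 -3.165
endloop
endfacet
facet normal 0.245 0.193 0.950
outer loop
vertex 0.254 -1.693 -1.751
vertex 0.014 -2.338 -1.558
vertex 0.697 -2.254 -1.751
endloop
endfacet
facet normal 0.679 0.537 0.500
outer loop
vertex 0.254 -1.693 -1.751
vertex 0.697 -2.254 -1.751
vertex 0.719 -1.782 -2.287
endloop
endfacet
facet normal 0.280 0.956 0.084
outer loop
vertex 0.254 -1.693 -1.751
vertex 0.719 -1.782 -2.287
vertex 0.049 -1.574 -2.426
endloop
endfacet
facet normal -0.403 0.873 0.276
outer loop
vertex 0.254 -1.693 -1.751
vertex 0.049 -1.574 -2.426
vertex -0.387 -1.918 -1.975
endloop
endfacet
facet normal -0.424 0.401 0.812
outer loop
vertex 0.254 -1.693 -1.751
vertex -0.387 -1.918 -1.975
vertex 0.014 -2.338 -1.558
endloop
endfacet
facet normal 0.995 0.051 0.086
outer loop
vertex 0.719 -1.782 -2.287
vertex 0.697 -2.254 -1.751
vertex 0.767 -2.482 -2.425
endloop
endfacet
facet normal 0.292 -0.504 0.813
outer loop
vertex 0.697 -2.254 -1.751
vertex 0.014 -2.338 -1.558
vertex 0.331 -2.826 -1.974
endloop
endfacet
facet normal -0.790 -0.170 0.589
outer loop
vertex 0.014 -2.338 -1.558
vertex -0.387 -1.918 -1.975
vertex -0.339 -2.618 -2.113
endloop
endfacet
facet normal -0.756 0.592 -0.279
outer loop
vertex -0.387 -1.918 -1.975
vertex 0.049 -1.574 -2.426
vertex -0.317 -2.146 -2.649
endloop
endfacet
facet normal 0.349 0.729 -0.589
outer loop
vertex 0.049 -1.574 -2.426
vertex 0.719 -1.782 -2.287
vertex 0.366 -2.062 -2.842
endloop
endfacet
facet normal 0.403 -0.873 -0.276
outer loop
vertex 0.126 -2.707 -2.649
vertex 0.767 -2.482 -2.425
vertex 0.331 -2.826 -1.974
endloop
endfacet
facet normal -0.280 -0.956 -0.084
outer loop
vertex 0.126 -2.707 -2.649
vertex 0.331 -2.826 -1.974
vertex -0.339 -2.618 -2.113
endloop
endfacet
facet normal -0.679 -0.537 -0.500
outer loop
vertex 0.126 -2.707 -2.649
vertex -0.339 -2.618 -2.113
vertex -0.317 -2.146 -2.649
endloop
endfacet
facet normal -0.245 -0.193 -0.950
outer loop
vertex 0.126 -2.707 -2.649
vertex -0.317 -2.146 -2.649
vertex 0.366 -2.062 -2.842
endloop
endfacet
facet normal 0.424 -0.401 -0.812
outer loop
vertex 0.126 -2.707 -2.649
vertex 0.366 -2.062 -2.842
vertex 0.767 -2.482 -2.425
endloop
endfacet
facet normal 0.756 -0.592 0.279
outer loop
vertex 0.331 -2.826 -1.974
vertex 0.767 -2.482 -2.425
vertex 0.697 -2.254 -1.751
endloop
endfacet
facet normal -0.349 -0.729 0.589
outer loop
vertex -0.339 -2.618 -2.113
vertex 0.331 -2.826 -1.974
vertex 0.014 -2.338 -1.558
endloop
endfacet
facet normal -0.995 -0.051 -0.086
outer loop
vertex -0.317 -2.146 -2.649
vertex -0.339 -2.618 -2.113
vertex -0.387 -1.918 -1.975
endloop
endfacet
facet normal -0.292 0.504 -0.813
outer loop
vertex 0.366 -2.062 -2.842
vertex -0.317 -2.146 -2.649
vertex 0.049 -1.574 -2.426
endloop
endfacet
facet normal 0.790 0.170 -0.589
outer loop
vertex 0.767 -2.482 -2.425
vertex 0.366 -2.062 -2.842
vertex 0.719 -1.782 -2.287
endloop
endfacet
facet normal -0.289 0.450 -0.845
outer loop
vertex -1.85 3.167 3.013
vertex -0.21 4.604 3.219
vertex -1.116 2.422 2.365
endloop
endfacet
facet normal -0.749 -0.656 -0.094
outer loop
vertex -0.83 1.976 3.201
vertex -1.85 3.167 3.013
vertex -1.116 2.422 2.365
endloop
endfacet
facet normal -0.289 0.451 -0.845
outer loop
vertex -1.116 2.422 2.365
vertex -0.21 4.604 3.219
vertex 0.524 3.86 2.571
endloop
endfacet
facet normal 0.597 -0.605 -0.527
outer loop
vertex 0.524 3.86 2.571
vertex -0.83 1.976 3.201
vertex -1.116 2.422 2.365
endloop
endfacet
facet normal -0.597 0.605 0.527
outer loop
vertex -1.85 3.167 3.013
vertex 0.076 4.158 4.055
vertex -0.21 4.604 3.219
endloop
endfacet
facet normal -0.749 -0.656 -0.095
outer loop
vertex -1.564 2.72 3.849
vertex -1.85 3.167 3.013
vertex -0.83 1.976 3.201
endloop
endfacet
facet normal -0.597 0.605 0.527
outer loop
vertex -1.564 2.72 3.849
vertex 0.076 4.158 4.055
vertex -1.85 3.167 3.013
endloop
endfacet
facet normal 0.748 0.656 0.094
outer loop
vertex -0.21 4.604 3.219
vertex 0.076 4.158 4.055
vertex 0.524 3.86 2.571
endloop
endfacet
facet normal 0.596 -0.605 -0.528
outer loop
vertex 0.81 3.413 3.407
vertex -0.83 1.976 3.201
vertex 0.524 3.86 2.571
endloop
endfacet
facet normal 0.749 0.656 0.094
outer loop
vertex 0.524 3.86 2.571
vertex 0.076 4.158 4.055
vertex 0.81 3.413 3.407
endloop
endfacet
facet normal 0.289 -0.451 0.845
outer loop
vertex 0.81 3.413 3.407
vertex -1.564 2.72 3.849
vertex -0.83 1.976 3.201
endloop
endfacet
facet normal 0.289 -0.450 0.845
outer loop
vertex 0.076 4.158 4.055
vertex -1.564 2.72 3.849
vertex 0.81 3.413 3.407
endloop
endfacet

endsolid


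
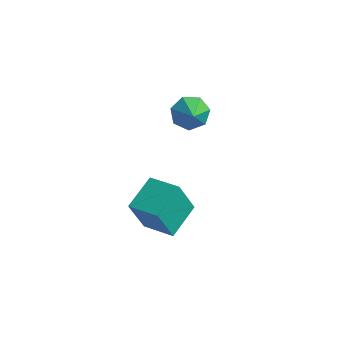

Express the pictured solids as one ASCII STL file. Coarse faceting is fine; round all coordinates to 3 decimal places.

solid 
facet normal -0.965 0.140 -0.222
outer loop
vertex -0.318 -5.022 1.496
vertex -0.171 -3.1 2.067
vertex 0.224 -4.467 -0.509
endloop
endfacet
facet normal -0.073 -0.956 -0.284
outer loop
vertex 1.971 -4.72 -0.107
vertex -0.318 -5.022 1.496
vertex 0.224 -4.467 -0.509
endloop
endfacet
facet normal -0.965 0.140 -0.222
outer loop
vertex 0.224 -4.467 -0.509
vertex -0.171 -3.1 2.067
vertex 0.371 -2.545 0.062
endloop
endfacet
facet normal 0.252 0.258 -0.933
outer loop
vertex 0.371 -2.545 0.062
vertex 1.971 -4.72 -0.107
vertex 0.224 -4.467 -0.509
endloop
endfacet
facet normal -0.252 -0.258 0.933
outer loop
vertex -0.318 -5.022 1.496
vertex 1.576 -3.353 2.469
vertex -0.171 -3.1 2.067
endloop
endfacet
facet normal -0.073 -0.956 -0.284
outer loop
vertex 1.429 -5.275 1.898
vertex -0.318 -5.022 1.496
vertex 1.971 -4.72 -0.107
endloop
endfacet
facet normal -0.252 -0.258 0.933
outer loop
vertex 1.429 -5.275 1.898
vertex 1.576 -3.353 2.469
vertex -0.318 -5.022 1.496
endloop
endfacet
facet normal 0.073 0.956 0.284
outer loop
vertex -0.171 -3.1 2.067
vertex 1.576 -3.353 2.469
vertex 0.371 -2.545 0.062
endloop
endfacet
facet normal 0.252 0.258 -0.933
outer loop
vertex 2.118 -2.798 0.464
vertex 1.971 -4.72 -0.107
vertex 0.371 -2.545 0.062
endloop
endfacet
facet normal 0.073 0.956 0.284
outer loop
vertex 0.371 -2.545 0.062
vertex 1.576 -3.353 2.469
vertex 2.118 -2.798 0.464
endloop
endfacet
facet normal 0.965 -0.140 0.222
outer loop
vertex 2.118 -2.798 0.464
vertex 1.429 -5.275 1.898
vertex 1.971 -4.72 -0.107
endloop
endfacet
facet normal 0.965 -0.140 0.222
outer loop
vertex 1.576 -3.353 2.469
vertex 1.429 -5.275 1.898
vertex 2.118 -2.798 0.464
endloop
endfacet
facet normal -0.491 0.643 -0.588
outer loop
vertex 0.019 2.964 2.157
vertex -0.789 2.295 2.1
vertex -0.621 3.061 2.798
endloop
endfacet
facet normal 0.707 0.220 0.672
outer loop
vertex 0.019 2.964 2.157
vertex -0.621 3.061 2.798
vertex -0.171 1.485 2.84
endloop
endfacet
facet normal -0.490 0.643 -0.588
outer loop
vertex -0.621 3.061 2.798
vertex -0.789 2.295 2.1
vertex -1.388 2.582 2.913
endloop
endfacet
facet normal 0.112 0.058 0.992
outer loop
vertex -0.621 3.061 2.798
vertex -1.388 2.582 2.913
vertex -0.171 1.485 2.84
endloop
endfacet
facet normal -0.490 0.643 -0.588
outer loop
vertex -1.388 2.582 2.913
vertex -0.789 2.295 2.1
vertex -1.703 1.887 2.415
endloop
endfacet
facet normal -0.345 -0.438 0.830
outer loop
vertex -1.388 2.582 2.913
vertex -1.703 1.887 2.415
vertex -0.171 1.485 2.84
endloop
endfacet
facet normal -0.490 0.643 -0.588
outer loop
vertex -1.703 1.887 2.415
vertex -0.789 2.295 2.1
vertex -1.33 1.499 1.68
endloop
endfacet
facet normal -0.321 -0.895 0.310
outer loop
vertex -1.703 1.887 2.415
vertex -1.33 1.499 1.68
vertex -0.171 1.485 2.84
endloop
endfacet
facet normal -0.490 0.643 -0.588
outer loop
vertex -1.33 1.499 1.68
vertex -0.789 2.295 2.1
vertex -0.549 1.711 1.261
endloop
endfacet
facet normal 0.167 -0.970 -0.179
outer loop
vertex -1.33 1.499 1.68
vertex -0.549 1.711 1.261
vertex -0.171 1.485 2.84
endloop
endfacet
facet normal -0.491 0.643 -0.588
outer loop
vertex -0.549 1.711 1.261
vertex -0.789 2.295 2.1
vertex 0.051 2.363 1.473
endloop
endfacet
facet normal 0.751 -0.604 -0.266
outer loop
vertex -0.549 1.711 1.261
vertex 0.051 2.363 1.473
vertex -0.171 1.485 2.84
endloop
endfacet
facet normal -0.491 0.643 -0.588
outer loop
vertex 0.051 2.363 1.473
vertex -0.789 2.295 2.1
vertex 0.019 2.964 2.157
endloop
endfacet
facet normal 0.991 -0.075 0.113
outer loop
vertex 0.051 2.363 1.473
vertex 0.019 2.964 2.157
vertex -0.171 1.485 2.84
endloop
endfacet

endsolid


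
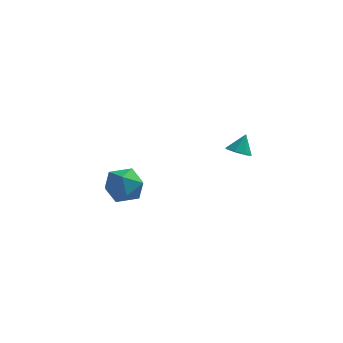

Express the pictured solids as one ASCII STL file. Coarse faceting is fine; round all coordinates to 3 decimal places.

solid 
facet normal -0.251 -0.436 -0.864
outer loop
vertex 2.936 -0.202 2.484
vertex 2.306 -0.224 2.678
vertex 2.618 0.254 2.346
endloop
endfacet
facet normal 0.815 0.578 0.033
outer loop
vertex 2.936 -0.202 2.484
vertex 2.618 0.254 2.346
vertex 2.574 0.244 3.602
endloop
endfacet
facet normal -0.251 -0.436 -0.864
outer loop
vertex 2.618 0.254 2.346
vertex 2.306 -0.224 2.678
vertex 2.065 0.35 2.458
endloop
endfacet
facet normal 0.174 0.985 0.014
outer loop
vertex 2.618 0.254 2.346
vertex 2.065 0.35 2.458
vertex 2.574 0.244 3.602
endloop
endfacet
facet normal -0.251 -0.436 -0.864
outer loop
vertex 2.065 0.35 2.458
vertex 2.306 -0.224 2.678
vertex 1.693 0.015 2.735
endloop
endfacet
facet normal -0.505 0.809 0.300
outer loop
vertex 2.065 0.35 2.458
vertex 1.693 0.015 2.735
vertex 2.574 0.244 3.602
endloop
endfacet
facet normal -0.251 -0.436 -0.864
outer loop
vertex 1.693 0.015 2.735
vertex 2.306 -0.224 2.678
vertex 1.783 -0.5 2.969
endloop
endfacet
facet normal -0.713 0.183 0.677
outer loop
vertex 1.693 0.015 2.735
vertex 1.783 -0.5 2.969
vertex 2.574 0.244 3.602
endloop
endfacet
facet normal -0.251 -0.436 -0.864
outer loop
vertex 1.783 -0.5 2.969
vertex 2.306 -0.224 2.678
vertex 2.266 -0.807 2.984
endloop
endfacet
facet normal -0.293 -0.419 0.859
outer loop
vertex 1.783 -0.5 2.969
vertex 2.266 -0.807 2.984
vertex 2.574 0.244 3.602
endloop
endfacet
facet normal -0.250 -0.436 -0.864
outer loop
vertex 2.266 -0.807 2.984
vertex 2.306 -0.224 2.678
vertex 2.78 -0.674 2.768
endloop
endfacet
facet normal 0.441 -0.547 0.711
outer loop
vertex 2.266 -0.807 2.984
vertex 2.78 -0.674 2.768
vertex 2.574 0.244 3.602
endloop
endfacet
facet normal -0.251 -0.437 -0.864
outer loop
vertex 2.78 -0.674 2.768
vertex 2.306 -0.224 2.678
vertex 2.936 -0.202 2.484
endloop
endfacet
facet normal 0.934 -0.102 0.343
outer loop
vertex 2.78 -0.674 2.768
vertex 2.936 -0.202 2.484
vertex 2.574 0.244 3.602
endloop
endfacet
facet normal -0.841 0.514 0.168
outer loop
vertex -5.013 3.402 -2.863
vertex -4.796 3.385 -1.727
vertex -4.396 4.252 -2.379
endloop
endfacet
facet normal -0.566 0.678 -0.469
outer loop
vertex -5.013 3.402 -2.863
vertex -4.396 4.252 -2.379
vertex -4.075 3.813 -3.4
endloop
endfacet
facet normal -0.520 0.075 -0.851
outer loop
vertex -5.013 3.402 -2.863
vertex -4.075 3.813 -3.4
vertex -4.276 2.674 -3.378
endloop
endfacet
facet normal -0.767 -0.459 -0.448
outer loop
vertex -5.013 3.402 -2.863
vertex -4.276 2.674 -3.378
vertex -4.722 2.41 -2.344
endloop
endfacet
facet normal -0.965 -0.188 0.182
outer loop
vertex -5.013 3.402 -2.863
vertex -4.722 2.41 -2.344
vertex -4.796 3.385 -1.727
endloop
endfacet
facet normal 0.096 0.925 -0.368
outer loop
vertex -4.075 3.813 -3.4
vertex -4.396 4.252 -2.379
vertex -3.278 4.05 -2.596
endloop
endfacet
facet normal -0.349 0.661 0.664
outer loop
vertex -4.396 4.252 -2.379
vertex -4.796 3.385 -1.727
vertex -3.724 3.786 -1.562
endloop
endfacet
facet normal -0.550 -0.476 0.686
outer loop
vertex -4.796 3.385 -1.727
vertex -4.722 2.41 -2.344
vertex -3.925 2.647 -1.54
endloop
endfacet
facet normal -0.230 -0.915 -0.333
outer loop
vertex -4.722 2.41 -2.344
vertex -4.276 2.674 -3.378
vertex -3.604 2.208 -2.561
endloop
endfacet
facet normal 0.170 -0.049 -0.984
outer loop
vertex -4.276 2.674 -3.378
vertex -4.075 3.813 -3.4
vertex -3.204 3.075 -3.213
endloop
endfacet
facet normal 0.767 0.459 0.448
outer loop
vertex -2.987 3.058 -2.077
vertex -3.278 4.05 -2.596
vertex -3.724 3.786 -1.562
endloop
endfacet
facet normal 0.520 -0.075 0.851
outer loop
vertex -2.987 3.058 -2.077
vertex -3.724 3.786 -1.562
vertex -3.925 2.647 -1.54
endloop
endfacet
facet normal 0.566 -0.678 0.469
outer loop
vertex -2.987 3.058 -2.077
vertex -3.925 2.647 -1.54
vertex -3.604 2.208 -2.561
endloop
endfacet
facet normal 0.841 -0.514 -0.168
outer loop
vertex -2.987 3.058 -2.077
vertex -3.604 2.208 -2.561
vertex -3.204 3.075 -3.213
endloop
endfacet
facet normal 0.965 0.188 -0.182
outer loop
vertex -2.987 3.058 -2.077
vertex -3.204 3.075 -3.213
vertex -3.278 4.05 -2.596
endloop
endfacet
facet normal 0.230 0.915 0.333
outer loop
vertex -3.724 3.786 -1.562
vertex -3.278 4.05 -2.596
vertex -4.396 4.252 -2.379
endloop
endfacet
facet normal -0.170 0.049 0.984
outer loop
vertex -3.925 2.647 -1.54
vertex -3.724 3.786 -1.562
vertex -4.796 3.385 -1.727
endloop
endfacet
facet normal -0.096 -0.925 0.368
outer loop
vertex -3.604 2.208 -2.561
vertex -3.925 2.647 -1.54
vertex -4.722 2.41 -2.344
endloop
endfacet
facet normal 0.349 -0.661 -0.664
outer loop
vertex -3.204 3.075 -3.213
vertex -3.604 2.208 -2.561
vertex -4.276 2.674 -3.378
endloop
endfacet
facet normal 0.550 0.476 -0.686
outer loop
vertex -3.278 4.05 -2.596
vertex -3.204 3.075 -3.213
vertex -4.075 3.813 -3.4
endloop
endfacet

endsolid


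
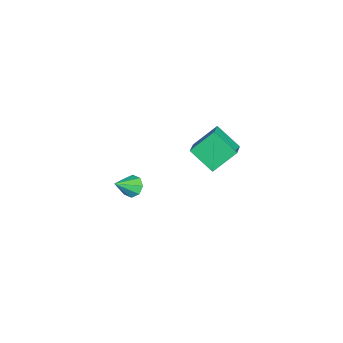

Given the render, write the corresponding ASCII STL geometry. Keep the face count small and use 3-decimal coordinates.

solid 
facet normal -0.812 0.190 -0.551
outer loop
vertex 2.008 2.032 3.962
vertex 2.908 3.114 3.009
vertex 2.428 0.746 2.9
endloop
endfacet
facet normal -0.529 -0.636 0.561
outer loop
vertex 3.712 0.446 3.771
vertex 2.008 2.032 3.962
vertex 2.428 0.746 2.9
endloop
endfacet
facet normal -0.812 0.190 -0.552
outer loop
vertex 2.428 0.746 2.9
vertex 2.908 3.114 3.009
vertex 3.329 1.828 1.947
endloop
endfacet
facet normal 0.244 -0.748 -0.618
outer loop
vertex 3.329 1.828 1.947
vertex 3.712 0.446 3.771
vertex 2.428 0.746 2.9
endloop
endfacet
facet normal -0.244 0.747 0.618
outer loop
vertex 2.008 2.032 3.962
vertex 4.192 2.814 3.88
vertex 2.908 3.114 3.009
endloop
endfacet
facet normal -0.530 -0.636 0.561
outer loop
vertex 3.291 1.732 4.833
vertex 2.008 2.032 3.962
vertex 3.712 0.446 3.771
endloop
endfacet
facet normal -0.244 0.748 0.618
outer loop
vertex 3.291 1.732 4.833
vertex 4.192 2.814 3.88
vertex 2.008 2.032 3.962
endloop
endfacet
facet normal 0.529 0.637 -0.561
outer loop
vertex 2.908 3.114 3.009
vertex 4.192 2.814 3.88
vertex 3.329 1.828 1.947
endloop
endfacet
facet normal 0.245 -0.747 -0.618
outer loop
vertex 4.612 1.528 2.818
vertex 3.712 0.446 3.771
vertex 3.329 1.828 1.947
endloop
endfacet
facet normal 0.530 0.636 -0.561
outer loop
vertex 3.329 1.828 1.947
vertex 4.192 2.814 3.88
vertex 4.612 1.528 2.818
endloop
endfacet
facet normal 0.812 -0.190 0.552
outer loop
vertex 4.612 1.528 2.818
vertex 3.291 1.732 4.833
vertex 3.712 0.446 3.771
endloop
endfacet
facet normal 0.812 -0.190 0.552
outer loop
vertex 4.192 2.814 3.88
vertex 3.291 1.732 4.833
vertex 4.612 1.528 2.818
endloop
endfacet
facet normal -0.416 0.600 -0.683
outer loop
vertex 0.521 -1.977 -3.549
vertex -0.105 -2.325 -3.473
vertex 0.202 -1.754 -3.159
endloop
endfacet
facet normal 0.806 0.417 0.421
outer loop
vertex 0.521 -1.977 -3.549
vertex 0.202 -1.754 -3.159
vertex 0.585 -3.315 -2.347
endloop
endfacet
facet normal -0.418 0.600 -0.682
outer loop
vertex 0.202 -1.754 -3.159
vertex -0.105 -2.325 -3.473
vertex -0.296 -1.866 -2.952
endloop
endfacet
facet normal 0.237 0.493 0.837
outer loop
vertex 0.202 -1.754 -3.159
vertex -0.296 -1.866 -2.952
vertex 0.585 -3.315 -2.347
endloop
endfacet
facet normal -0.419 0.600 -0.682
outer loop
vertex -0.296 -1.866 -2.952
vertex -0.105 -2.325 -3.473
vertex -0.682 -2.247 -3.05
endloop
endfacet
facet normal -0.380 0.150 0.913
outer loop
vertex -0.296 -1.866 -2.952
vertex -0.682 -2.247 -3.05
vertex 0.585 -3.315 -2.347
endloop
endfacet
facet normal -0.418 0.601 -0.681
outer loop
vertex -0.682 -2.247 -3.05
vertex -0.105 -2.325 -3.473
vertex -0.73 -2.673 -3.396
endloop
endfacet
facet normal -0.683 -0.413 0.603
outer loop
vertex -0.682 -2.247 -3.05
vertex -0.73 -2.673 -3.396
vertex 0.585 -3.315 -2.347
endloop
endfacet
facet normal -0.418 0.601 -0.681
outer loop
vertex -0.73 -2.673 -3.396
vertex -0.105 -2.325 -3.473
vertex -0.412 -2.895 -3.787
endloop
endfacet
facet normal -0.494 -0.865 0.090
outer loop
vertex -0.73 -2.673 -3.396
vertex -0.412 -2.895 -3.787
vertex 0.585 -3.315 -2.347
endloop
endfacet
facet normal -0.417 0.601 -0.682
outer loop
vertex -0.412 -2.895 -3.787
vertex -0.105 -2.325 -3.473
vertex 0.086 -2.784 -3.994
endloop
endfacet
facet normal 0.074 -0.942 -0.326
outer loop
vertex -0.412 -2.895 -3.787
vertex 0.086 -2.784 -3.994
vertex 0.585 -3.315 -2.347
endloop
endfacet
facet normal -0.417 0.601 -0.682
outer loop
vertex 0.086 -2.784 -3.994
vertex -0.105 -2.325 -3.473
vertex 0.473 -2.403 -3.895
endloop
endfacet
facet normal 0.692 -0.599 -0.403
outer loop
vertex 0.086 -2.784 -3.994
vertex 0.473 -2.403 -3.895
vertex 0.585 -3.315 -2.347
endloop
endfacet
facet normal -0.417 0.601 -0.682
outer loop
vertex 0.473 -2.403 -3.895
vertex -0.105 -2.325 -3.473
vertex 0.521 -1.977 -3.549
endloop
endfacet
facet normal 0.995 -0.036 -0.093
outer loop
vertex 0.473 -2.403 -3.895
vertex 0.521 -1.977 -3.549
vertex 0.585 -3.315 -2.347
endloop
endfacet

endsolid


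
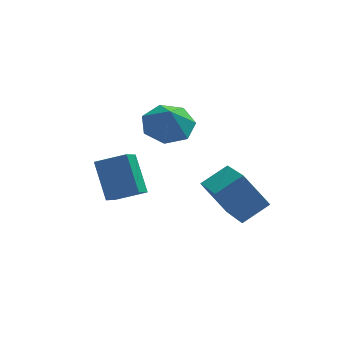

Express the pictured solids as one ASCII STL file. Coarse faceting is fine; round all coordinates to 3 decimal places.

solid 
facet normal -0.938 0.101 -0.332
outer loop
vertex -2.622 -2.788 -1.337
vertex -2.92 -1.674 -0.156
vertex -2.217 -1.786 -2.179
endloop
endfacet
facet normal 0.181 -0.675 -0.716
outer loop
vertex -1.1 -1.906 -1.784
vertex -2.622 -2.788 -1.337
vertex -2.217 -1.786 -2.179
endloop
endfacet
facet normal -0.938 0.102 -0.332
outer loop
vertex -2.217 -1.786 -2.179
vertex -2.92 -1.674 -0.156
vertex -2.514 -0.673 -0.998
endloop
endfacet
facet normal 0.296 0.731 -0.615
outer loop
vertex -2.514 -0.673 -0.998
vertex -1.1 -1.906 -1.784
vertex -2.217 -1.786 -2.179
endloop
endfacet
facet normal -0.296 -0.731 0.615
outer loop
vertex -2.622 -2.788 -1.337
vertex -1.803 -1.794 0.239
vertex -2.92 -1.674 -0.156
endloop
endfacet
facet normal 0.181 -0.675 -0.715
outer loop
vertex -1.506 -2.907 -0.942
vertex -2.622 -2.788 -1.337
vertex -1.1 -1.906 -1.784
endloop
endfacet
facet normal -0.296 -0.731 0.615
outer loop
vertex -1.506 -2.907 -0.942
vertex -1.803 -1.794 0.239
vertex -2.622 -2.788 -1.337
endloop
endfacet
facet normal -0.180 0.675 0.715
outer loop
vertex -2.92 -1.674 -0.156
vertex -1.803 -1.794 0.239
vertex -2.514 -0.673 -0.998
endloop
endfacet
facet normal 0.296 0.731 -0.615
outer loop
vertex -1.398 -0.792 -0.603
vertex -1.1 -1.906 -1.784
vertex -2.514 -0.673 -0.998
endloop
endfacet
facet normal -0.181 0.675 0.716
outer loop
vertex -2.514 -0.673 -0.998
vertex -1.803 -1.794 0.239
vertex -1.398 -0.792 -0.603
endloop
endfacet
facet normal 0.938 -0.101 0.332
outer loop
vertex -1.398 -0.792 -0.603
vertex -1.506 -2.907 -0.942
vertex -1.1 -1.906 -1.784
endloop
endfacet
facet normal 0.938 -0.101 0.331
outer loop
vertex -1.803 -1.794 0.239
vertex -1.506 -2.907 -0.942
vertex -1.398 -0.792 -0.603
endloop
endfacet
facet normal -0.547 0.319 0.774
outer loop
vertex 2.061 -3.085 -0.242
vertex 1.813 -1.179 -1.204
vertex 1.041 -3.496 -0.794
endloop
endfacet
facet normal 0.115 -0.887 0.448
outer loop
vertex 1.907 -4.001 -2.016
vertex 2.061 -3.085 -0.242
vertex 1.041 -3.496 -0.794
endloop
endfacet
facet normal -0.548 0.319 0.773
outer loop
vertex 1.041 -3.496 -0.794
vertex 1.813 -1.179 -1.204
vertex 0.794 -1.59 -1.757
endloop
endfacet
facet normal -0.829 -0.334 -0.449
outer loop
vertex 0.794 -1.59 -1.757
vertex 1.907 -4.001 -2.016
vertex 1.041 -3.496 -0.794
endloop
endfacet
facet normal 0.829 0.334 0.449
outer loop
vertex 2.061 -3.085 -0.242
vertex 2.679 -1.684 -2.426
vertex 1.813 -1.179 -1.204
endloop
endfacet
facet normal 0.115 -0.887 0.448
outer loop
vertex 2.926 -3.59 -1.463
vertex 2.061 -3.085 -0.242
vertex 1.907 -4.001 -2.016
endloop
endfacet
facet normal 0.829 0.334 0.449
outer loop
vertex 2.926 -3.59 -1.463
vertex 2.679 -1.684 -2.426
vertex 2.061 -3.085 -0.242
endloop
endfacet
facet normal -0.115 0.887 -0.448
outer loop
vertex 1.813 -1.179 -1.204
vertex 2.679 -1.684 -2.426
vertex 0.794 -1.59 -1.757
endloop
endfacet
facet normal -0.829 -0.334 -0.449
outer loop
vertex 1.659 -2.095 -2.978
vertex 1.907 -4.001 -2.016
vertex 0.794 -1.59 -1.757
endloop
endfacet
facet normal -0.115 0.887 -0.448
outer loop
vertex 0.794 -1.59 -1.757
vertex 2.679 -1.684 -2.426
vertex 1.659 -2.095 -2.978
endloop
endfacet
facet normal 0.548 -0.319 -0.773
outer loop
vertex 1.659 -2.095 -2.978
vertex 2.926 -3.59 -1.463
vertex 1.907 -4.001 -2.016
endloop
endfacet
facet normal 0.547 -0.320 -0.773
outer loop
vertex 2.679 -1.684 -2.426
vertex 2.926 -3.59 -1.463
vertex 1.659 -2.095 -2.978
endloop
endfacet
facet normal -0.024 0.385 -0.923
outer loop
vertex 0.615 1.707 -0.13
vertex -0.033 0.986 -0.414
vertex -0.234 1.897 -0.029
endloop
endfacet
facet normal 0.202 0.435 0.878
outer loop
vertex 0.615 1.707 -0.13
vertex -0.234 1.897 -0.029
vertex -0.007 0.574 0.574
endloop
endfacet
facet normal -0.024 0.385 -0.923
outer loop
vertex -0.234 1.897 -0.029
vertex -0.033 0.986 -0.414
vertex -0.932 1.401 -0.218
endloop
endfacet
facet normal -0.446 0.307 0.841
outer loop
vertex -0.234 1.897 -0.029
vertex -0.932 1.401 -0.218
vertex -0.007 0.574 0.574
endloop
endfacet
facet normal -0.024 0.384 -0.923
outer loop
vertex -0.932 1.401 -0.218
vertex -0.033 0.986 -0.414
vertex -0.952 0.592 -0.554
endloop
endfacet
facet normal -0.746 -0.240 0.621
outer loop
vertex -0.932 1.401 -0.218
vertex -0.952 0.592 -0.554
vertex -0.007 0.574 0.574
endloop
endfacet
facet normal -0.024 0.384 -0.923
outer loop
vertex -0.952 0.592 -0.554
vertex -0.033 0.986 -0.414
vertex -0.28 0.08 -0.785
endloop
endfacet
facet normal -0.473 -0.793 0.383
outer loop
vertex -0.952 0.592 -0.554
vertex -0.28 0.08 -0.785
vertex -0.007 0.574 0.574
endloop
endfacet
facet normal -0.023 0.384 -0.923
outer loop
vertex -0.28 0.08 -0.785
vertex -0.033 0.986 -0.414
vertex 0.579 0.249 -0.736
endloop
endfacet
facet normal 0.167 -0.937 0.307
outer loop
vertex -0.28 0.08 -0.785
vertex 0.579 0.249 -0.736
vertex -0.007 0.574 0.574
endloop
endfacet
facet normal -0.023 0.384 -0.923
outer loop
vertex 0.579 0.249 -0.736
vertex -0.033 0.986 -0.414
vertex 0.977 0.973 -0.445
endloop
endfacet
facet normal 0.694 -0.562 0.450
outer loop
vertex 0.579 0.249 -0.736
vertex 0.977 0.973 -0.445
vertex -0.007 0.574 0.574
endloop
endfacet
facet normal -0.023 0.385 -0.923
outer loop
vertex 0.977 0.973 -0.445
vertex -0.033 0.986 -0.414
vertex 0.615 1.707 -0.13
endloop
endfacet
facet normal 0.709 0.048 0.703
outer loop
vertex 0.977 0.973 -0.445
vertex 0.615 1.707 -0.13
vertex -0.007 0.574 0.574
endloop
endfacet

endsolid


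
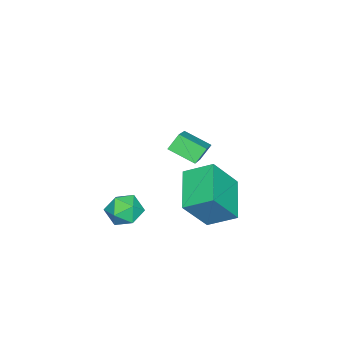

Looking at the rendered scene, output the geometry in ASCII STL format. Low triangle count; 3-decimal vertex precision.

solid 
facet normal -0.496 0.348 -0.796
outer loop
vertex -2.717 0.614 -1.035
vertex -0.933 1.373 -1.816
vertex -2.485 -0.648 -1.731
endloop
endfacet
facet normal -0.853 -0.363 0.374
outer loop
vertex -1.507 -1.333 -0.164
vertex -2.717 0.614 -1.035
vertex -2.485 -0.648 -1.731
endloop
endfacet
facet normal -0.496 0.347 -0.796
outer loop
vertex -2.485 -0.648 -1.731
vertex -0.933 1.373 -1.816
vertex -0.701 0.11 -2.512
endloop
endfacet
facet normal 0.159 -0.865 -0.477
outer loop
vertex -0.701 0.11 -2.512
vertex -1.507 -1.333 -0.164
vertex -2.485 -0.648 -1.731
endloop
endfacet
facet normal -0.159 0.864 0.477
outer loop
vertex -2.717 0.614 -1.035
vertex 0.045 0.688 -0.249
vertex -0.933 1.373 -1.816
endloop
endfacet
facet normal -0.853 -0.363 0.374
outer loop
vertex -1.739 -0.07 0.532
vertex -2.717 0.614 -1.035
vertex -1.507 -1.333 -0.164
endloop
endfacet
facet normal -0.159 0.865 0.477
outer loop
vertex -1.739 -0.07 0.532
vertex 0.045 0.688 -0.249
vertex -2.717 0.614 -1.035
endloop
endfacet
facet normal 0.853 0.363 -0.374
outer loop
vertex -0.933 1.373 -1.816
vertex 0.045 0.688 -0.249
vertex -0.701 0.11 -2.512
endloop
endfacet
facet normal 0.159 -0.865 -0.477
outer loop
vertex 0.277 -0.574 -0.945
vertex -1.507 -1.333 -0.164
vertex -0.701 0.11 -2.512
endloop
endfacet
facet normal 0.853 0.363 -0.374
outer loop
vertex -0.701 0.11 -2.512
vertex 0.045 0.688 -0.249
vertex 0.277 -0.574 -0.945
endloop
endfacet
facet normal 0.496 -0.347 0.796
outer loop
vertex 0.277 -0.574 -0.945
vertex -1.739 -0.07 0.532
vertex -1.507 -1.333 -0.164
endloop
endfacet
facet normal 0.496 -0.348 0.796
outer loop
vertex 0.045 0.688 -0.249
vertex -1.739 -0.07 0.532
vertex 0.277 -0.574 -0.945
endloop
endfacet
facet normal -0.835 0.513 0.198
outer loop
vertex 0.395 -2.176 -1.527
vertex -0.09 -2.885 -1.733
vertex 0.183 -2.762 -0.902
endloop
endfacet
facet normal -0.292 0.745 0.599
outer loop
vertex 0.395 -2.176 -1.527
vertex 0.183 -2.762 -0.902
vertex 0.997 -2.42 -0.93
endloop
endfacet
facet normal 0.229 0.960 0.162
outer loop
vertex 0.395 -2.176 -1.527
vertex 0.997 -2.42 -0.93
vertex 1.227 -2.332 -1.778
endloop
endfacet
facet normal 0.008 0.861 -0.509
outer loop
vertex 0.395 -2.176 -1.527
vertex 1.227 -2.332 -1.778
vertex 0.555 -2.619 -2.274
endloop
endfacet
facet normal -0.649 0.585 -0.486
outer loop
vertex 0.395 -2.176 -1.527
vertex 0.555 -2.619 -2.274
vertex -0.09 -2.885 -1.733
endloop
endfacet
facet normal -0.047 0.193 0.980
outer loop
vertex 0.997 -2.42 -0.93
vertex 0.183 -2.762 -0.902
vertex 0.885 -3.281 -0.766
endloop
endfacet
facet normal -0.926 -0.182 0.331
outer loop
vertex 0.183 -2.762 -0.902
vertex -0.09 -2.885 -1.733
vertex 0.213 -3.568 -1.262
endloop
endfacet
facet normal -0.625 -0.067 -0.778
outer loop
vertex -0.09 -2.885 -1.733
vertex 0.555 -2.619 -2.274
vertex 0.443 -3.48 -2.11
endloop
endfacet
facet normal 0.439 0.380 -0.814
outer loop
vertex 0.555 -2.619 -2.274
vertex 1.227 -2.332 -1.778
vertex 1.257 -3.138 -2.138
endloop
endfacet
facet normal 0.796 0.541 0.272
outer loop
vertex 1.227 -2.332 -1.778
vertex 0.997 -2.42 -0.93
vertex 1.53 -3.015 -1.307
endloop
endfacet
facet normal -0.008 -0.861 0.509
outer loop
vertex 1.045 -3.724 -1.513
vertex 0.885 -3.281 -0.766
vertex 0.213 -3.568 -1.262
endloop
endfacet
facet normal -0.229 -0.960 -0.162
outer loop
vertex 1.045 -3.724 -1.513
vertex 0.213 -3.568 -1.262
vertex 0.443 -3.48 -2.11
endloop
endfacet
facet normal 0.292 -0.745 -0.599
outer loop
vertex 1.045 -3.724 -1.513
vertex 0.443 -3.48 -2.11
vertex 1.257 -3.138 -2.138
endloop
endfacet
facet normal 0.835 -0.513 -0.198
outer loop
vertex 1.045 -3.724 -1.513
vertex 1.257 -3.138 -2.138
vertex 1.53 -3.015 -1.307
endloop
endfacet
facet normal 0.649 -0.585 0.486
outer loop
vertex 1.045 -3.724 -1.513
vertex 1.53 -3.015 -1.307
vertex 0.885 -3.281 -0.766
endloop
endfacet
facet normal -0.439 -0.380 0.814
outer loop
vertex 0.213 -3.568 -1.262
vertex 0.885 -3.281 -0.766
vertex 0.183 -2.762 -0.902
endloop
endfacet
facet normal -0.796 -0.541 -0.272
outer loop
vertex 0.443 -3.48 -2.11
vertex 0.213 -3.568 -1.262
vertex -0.09 -2.885 -1.733
endloop
endfacet
facet normal 0.047 -0.193 -0.980
outer loop
vertex 1.257 -3.138 -2.138
vertex 0.443 -3.48 -2.11
vertex 0.555 -2.619 -2.274
endloop
endfacet
facet normal 0.926 0.182 -0.331
outer loop
vertex 1.53 -3.015 -1.307
vertex 1.257 -3.138 -2.138
vertex 1.227 -2.332 -1.778
endloop
endfacet
facet normal 0.625 0.067 0.778
outer loop
vertex 0.885 -3.281 -0.766
vertex 1.53 -3.015 -1.307
vertex 0.997 -2.42 -0.93
endloop
endfacet
facet normal -0.823 -0.253 -0.508
outer loop
vertex -0.484 -0.814 3.155
vertex -0.512 0.34 2.627
vertex -0.013 -1.089 2.529
endloop
endfacet
facet normal 0.022 -0.909 0.416
outer loop
vertex 1.772 -0.54 3.633
vertex -0.484 -0.814 3.155
vertex -0.013 -1.089 2.529
endloop
endfacet
facet normal -0.823 -0.253 -0.509
outer loop
vertex -0.013 -1.089 2.529
vertex -0.512 0.34 2.627
vertex -0.041 0.066 2.001
endloop
endfacet
facet normal 0.568 -0.331 -0.754
outer loop
vertex -0.041 0.066 2.001
vertex 1.772 -0.54 3.633
vertex -0.013 -1.089 2.529
endloop
endfacet
facet normal -0.568 0.331 0.754
outer loop
vertex -0.484 -0.814 3.155
vertex 1.273 0.889 3.731
vertex -0.512 0.34 2.627
endloop
endfacet
facet normal 0.023 -0.910 0.415
outer loop
vertex 1.301 -0.266 4.259
vertex -0.484 -0.814 3.155
vertex 1.772 -0.54 3.633
endloop
endfacet
facet normal -0.568 0.331 0.754
outer loop
vertex 1.301 -0.266 4.259
vertex 1.273 0.889 3.731
vertex -0.484 -0.814 3.155
endloop
endfacet
facet normal -0.023 0.909 -0.415
outer loop
vertex -0.512 0.34 2.627
vertex 1.273 0.889 3.731
vertex -0.041 0.066 2.001
endloop
endfacet
facet normal 0.568 -0.331 -0.754
outer loop
vertex 1.744 0.614 3.105
vertex 1.772 -0.54 3.633
vertex -0.041 0.066 2.001
endloop
endfacet
facet normal -0.022 0.909 -0.416
outer loop
vertex -0.041 0.066 2.001
vertex 1.273 0.889 3.731
vertex 1.744 0.614 3.105
endloop
endfacet
facet normal 0.823 0.253 0.509
outer loop
vertex 1.744 0.614 3.105
vertex 1.301 -0.266 4.259
vertex 1.772 -0.54 3.633
endloop
endfacet
facet normal 0.823 0.252 0.509
outer loop
vertex 1.273 0.889 3.731
vertex 1.301 -0.266 4.259
vertex 1.744 0.614 3.105
endloop
endfacet

endsolid


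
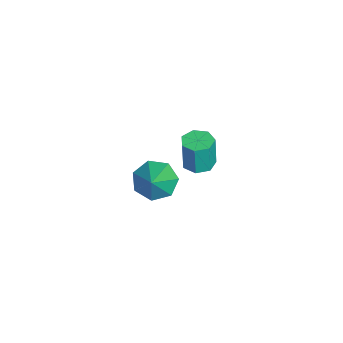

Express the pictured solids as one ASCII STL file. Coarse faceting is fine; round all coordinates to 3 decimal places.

solid 
facet normal -0.742 0.073 -0.666
outer loop
vertex 1.845 -2.115 -0.412
vertex 1.324 -2.803 0.093
vertex 1.319 -1.809 0.207
endloop
endfacet
facet normal 0.617 0.775 0.141
outer loop
vertex 1.845 -2.115 -0.412
vertex 1.319 -1.809 0.207
vertex 2.496 -2.917 1.147
endloop
endfacet
facet normal -0.742 0.073 -0.666
outer loop
vertex 1.319 -1.809 0.207
vertex 1.324 -2.803 0.093
vertex 0.797 -2.251 0.74
endloop
endfacet
facet normal 0.111 0.709 0.697
outer loop
vertex 1.319 -1.809 0.207
vertex 0.797 -2.251 0.74
vertex 2.496 -2.917 1.147
endloop
endfacet
facet normal -0.742 0.072 -0.666
outer loop
vertex 0.797 -2.251 0.74
vertex 1.324 -2.803 0.093
vertex 0.671 -3.109 0.787
endloop
endfacet
facet normal -0.201 0.083 0.976
outer loop
vertex 0.797 -2.251 0.74
vertex 0.671 -3.109 0.787
vertex 2.496 -2.917 1.147
endloop
endfacet
facet normal -0.742 0.073 -0.666
outer loop
vertex 0.671 -3.109 0.787
vertex 1.324 -2.803 0.093
vertex 1.037 -3.736 0.311
endloop
endfacet
facet normal -0.085 -0.633 0.769
outer loop
vertex 0.671 -3.109 0.787
vertex 1.037 -3.736 0.311
vertex 2.496 -2.917 1.147
endloop
endfacet
facet normal -0.742 0.072 -0.667
outer loop
vertex 1.037 -3.736 0.311
vertex 1.324 -2.803 0.093
vertex 1.619 -3.66 -0.328
endloop
endfacet
facet normal 0.372 -0.899 0.232
outer loop
vertex 1.037 -3.736 0.311
vertex 1.619 -3.66 -0.328
vertex 2.496 -2.917 1.147
endloop
endfacet
facet normal -0.742 0.072 -0.667
outer loop
vertex 1.619 -3.66 -0.328
vertex 1.324 -2.803 0.093
vertex 1.979 -2.939 -0.65
endloop
endfacet
facet normal 0.825 -0.515 -0.231
outer loop
vertex 1.619 -3.66 -0.328
vertex 1.979 -2.939 -0.65
vertex 2.496 -2.917 1.147
endloop
endfacet
facet normal -0.742 0.072 -0.667
outer loop
vertex 1.979 -2.939 -0.65
vertex 1.324 -2.803 0.093
vertex 1.845 -2.115 -0.412
endloop
endfacet
facet normal 0.934 0.230 -0.272
outer loop
vertex 1.979 -2.939 -0.65
vertex 1.845 -2.115 -0.412
vertex 2.496 -2.917 1.147
endloop
endfacet
facet normal -0.006 0.033 -0.999
outer loop
vertex -3.218 -1.133 -4.134
vertex -3.995 -0.993 -4.125
vertex -3.401 -0.472 -4.111
endloop
endfacet
facet normal 0.964 0.267 0.002
outer loop
vertex -3.218 -1.133 -4.134
vertex -3.401 -0.472 -4.111
vertex -3.207 -1.187 -2.465
endloop
endfacet
facet normal 0.964 0.267 0.002
outer loop
vertex -3.207 -1.187 -2.465
vertex -3.401 -0.472 -4.111
vertex -3.39 -0.527 -2.442
endloop
endfacet
facet normal 0.007 -0.033 0.999
outer loop
vertex -3.207 -1.187 -2.465
vertex -3.39 -0.527 -2.442
vertex -3.985 -1.047 -2.455
endloop
endfacet
facet normal -0.005 0.033 -0.999
outer loop
vertex -3.401 -0.472 -4.111
vertex -3.995 -0.993 -4.125
vertex -4.032 -0.204 -4.099
endloop
endfacet
facet normal 0.391 0.920 0.028
outer loop
vertex -3.401 -0.472 -4.111
vertex -4.032 -0.204 -4.099
vertex -3.39 -0.527 -2.442
endloop
endfacet
facet normal 0.391 0.920 0.028
outer loop
vertex -3.39 -0.527 -2.442
vertex -4.032 -0.204 -4.099
vertex -4.021 -0.259 -2.429
endloop
endfacet
facet normal 0.007 -0.033 0.999
outer loop
vertex -3.39 -0.527 -2.442
vertex -4.021 -0.259 -2.429
vertex -3.985 -1.047 -2.455
endloop
endfacet
facet normal -0.008 0.033 -0.999
outer loop
vertex -4.032 -0.204 -4.099
vertex -3.995 -0.993 -4.125
vertex -4.635 -0.53 -4.105
endloop
endfacet
facet normal -0.476 0.879 0.032
outer loop
vertex -4.032 -0.204 -4.099
vertex -4.635 -0.53 -4.105
vertex -4.021 -0.259 -2.429
endloop
endfacet
facet normal -0.474 0.880 0.032
outer loop
vertex -4.021 -0.259 -2.429
vertex -4.635 -0.53 -4.105
vertex -4.624 -0.584 -2.436
endloop
endfacet
facet normal 0.006 -0.033 0.999
outer loop
vertex -4.021 -0.259 -2.429
vertex -4.624 -0.584 -2.436
vertex -3.985 -1.047 -2.455
endloop
endfacet
facet normal -0.007 0.034 -0.999
outer loop
vertex -4.635 -0.53 -4.105
vertex -3.995 -0.993 -4.125
vertex -4.757 -1.204 -4.127
endloop
endfacet
facet normal -0.984 0.178 0.012
outer loop
vertex -4.635 -0.53 -4.105
vertex -4.757 -1.204 -4.127
vertex -4.624 -0.584 -2.436
endloop
endfacet
facet normal -0.984 0.178 0.012
outer loop
vertex -4.624 -0.584 -2.436
vertex -4.757 -1.204 -4.127
vertex -4.746 -1.258 -2.458
endloop
endfacet
facet normal 0.005 -0.034 0.999
outer loop
vertex -4.624 -0.584 -2.436
vertex -4.746 -1.258 -2.458
vertex -3.985 -1.047 -2.455
endloop
endfacet
facet normal -0.006 0.032 -0.999
outer loop
vertex -4.757 -1.204 -4.127
vertex -3.995 -0.993 -4.125
vertex -4.305 -1.719 -4.146
endloop
endfacet
facet normal -0.752 -0.659 -0.016
outer loop
vertex -4.757 -1.204 -4.127
vertex -4.305 -1.719 -4.146
vertex -4.746 -1.258 -2.458
endloop
endfacet
facet normal -0.752 -0.658 -0.017
outer loop
vertex -4.746 -1.258 -2.458
vertex -4.305 -1.719 -4.146
vertex -4.294 -1.774 -2.477
endloop
endfacet
facet normal 0.005 -0.032 0.999
outer loop
vertex -4.746 -1.258 -2.458
vertex -4.294 -1.774 -2.477
vertex -3.985 -1.047 -2.455
endloop
endfacet
facet normal -0.007 0.032 -0.999
outer loop
vertex -4.305 -1.719 -4.146
vertex -3.995 -0.993 -4.125
vertex -3.62 -1.688 -4.15
endloop
endfacet
facet normal 0.045 -0.998 -0.033
outer loop
vertex -4.305 -1.719 -4.146
vertex -3.62 -1.688 -4.15
vertex -4.294 -1.774 -2.477
endloop
endfacet
facet normal 0.047 -0.998 -0.033
outer loop
vertex -4.294 -1.774 -2.477
vertex -3.62 -1.688 -4.15
vertex -3.61 -1.742 -2.481
endloop
endfacet
facet normal 0.007 -0.033 0.999
outer loop
vertex -4.294 -1.774 -2.477
vertex -3.61 -1.742 -2.481
vertex -3.985 -1.047 -2.455
endloop
endfacet
facet normal -0.006 0.033 -0.999
outer loop
vertex -3.62 -1.688 -4.15
vertex -3.995 -0.993 -4.125
vertex -3.218 -1.133 -4.134
endloop
endfacet
facet normal 0.810 -0.586 -0.024
outer loop
vertex -3.62 -1.688 -4.15
vertex -3.218 -1.133 -4.134
vertex -3.61 -1.742 -2.481
endloop
endfacet
facet normal 0.809 -0.587 -0.024
outer loop
vertex -3.61 -1.742 -2.481
vertex -3.218 -1.133 -4.134
vertex -3.207 -1.187 -2.465
endloop
endfacet
facet normal 0.007 -0.034 0.999
outer loop
vertex -3.61 -1.742 -2.481
vertex -3.207 -1.187 -2.465
vertex -3.985 -1.047 -2.455
endloop
endfacet

endsolid
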